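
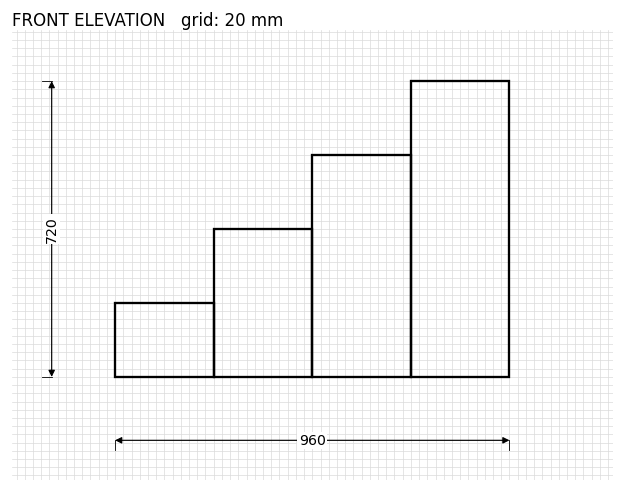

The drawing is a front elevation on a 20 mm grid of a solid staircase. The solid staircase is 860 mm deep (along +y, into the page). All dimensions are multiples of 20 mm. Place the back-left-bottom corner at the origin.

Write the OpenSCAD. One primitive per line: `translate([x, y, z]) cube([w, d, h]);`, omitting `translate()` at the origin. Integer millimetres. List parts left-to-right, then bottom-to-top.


cube([240, 860, 180]);
translate([240, 0, 0]) cube([240, 860, 360]);
translate([480, 0, 0]) cube([240, 860, 540]);
translate([720, 0, 0]) cube([240, 860, 720]);


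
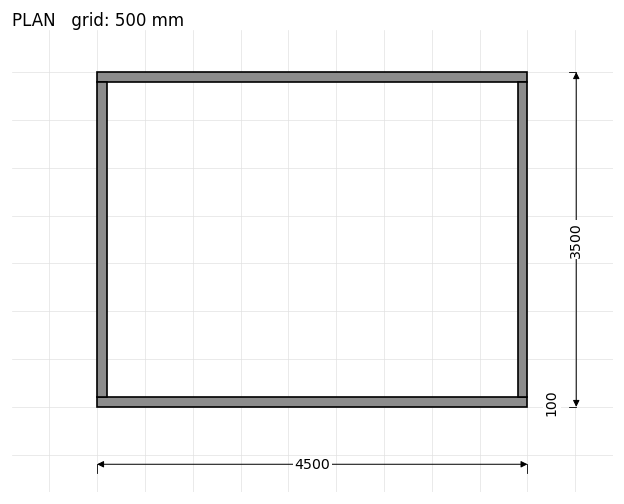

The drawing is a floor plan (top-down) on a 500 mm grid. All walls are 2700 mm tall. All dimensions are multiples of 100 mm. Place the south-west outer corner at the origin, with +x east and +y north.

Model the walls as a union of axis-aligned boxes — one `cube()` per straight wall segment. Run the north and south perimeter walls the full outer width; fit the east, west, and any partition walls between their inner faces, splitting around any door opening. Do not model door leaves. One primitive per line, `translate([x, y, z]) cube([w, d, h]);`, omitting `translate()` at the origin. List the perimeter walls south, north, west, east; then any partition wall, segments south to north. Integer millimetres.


cube([4500, 100, 2700]);
translate([0, 3400, 0]) cube([4500, 100, 2700]);
translate([0, 100, 0]) cube([100, 3300, 2700]);
translate([4400, 100, 0]) cube([100, 3300, 2700]);


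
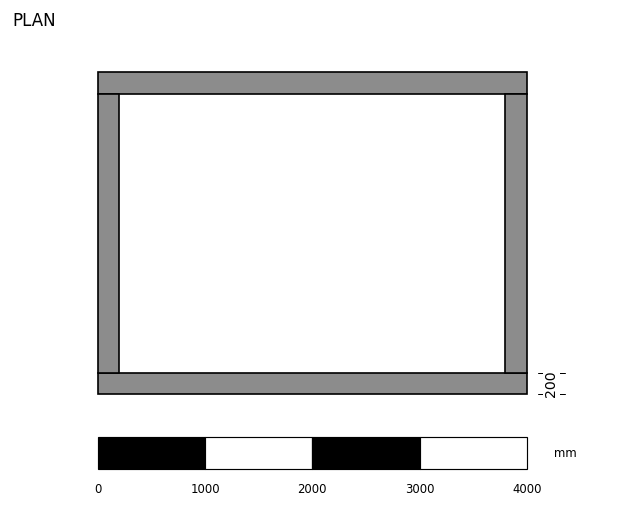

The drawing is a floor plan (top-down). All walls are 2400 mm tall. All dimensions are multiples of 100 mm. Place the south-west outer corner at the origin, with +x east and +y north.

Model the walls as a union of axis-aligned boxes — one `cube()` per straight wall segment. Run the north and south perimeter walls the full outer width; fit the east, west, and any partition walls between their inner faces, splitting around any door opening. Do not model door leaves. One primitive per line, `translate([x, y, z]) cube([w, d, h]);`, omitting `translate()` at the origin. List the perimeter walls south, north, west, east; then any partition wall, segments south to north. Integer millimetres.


cube([4000, 200, 2400]);
translate([0, 2800, 0]) cube([4000, 200, 2400]);
translate([0, 200, 0]) cube([200, 2600, 2400]);
translate([3800, 200, 0]) cube([200, 2600, 2400]);


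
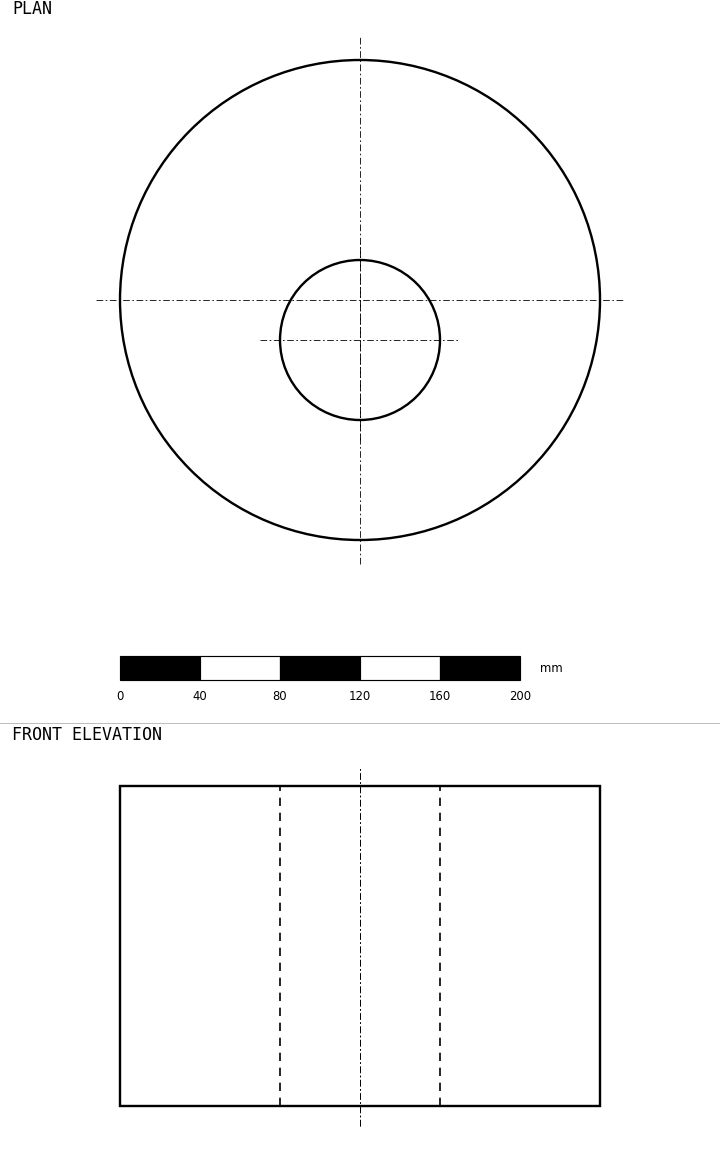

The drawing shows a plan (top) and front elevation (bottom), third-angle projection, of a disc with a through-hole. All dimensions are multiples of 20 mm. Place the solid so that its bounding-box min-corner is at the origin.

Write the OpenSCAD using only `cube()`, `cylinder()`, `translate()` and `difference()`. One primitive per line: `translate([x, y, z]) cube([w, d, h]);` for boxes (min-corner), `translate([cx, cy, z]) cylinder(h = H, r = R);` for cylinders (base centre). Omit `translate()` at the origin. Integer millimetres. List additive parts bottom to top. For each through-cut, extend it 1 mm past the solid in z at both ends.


difference() {
  translate([120, 120, 0]) cylinder(h = 160, r = 120);
  translate([120, 100, -1]) cylinder(h = 162, r = 40);
}


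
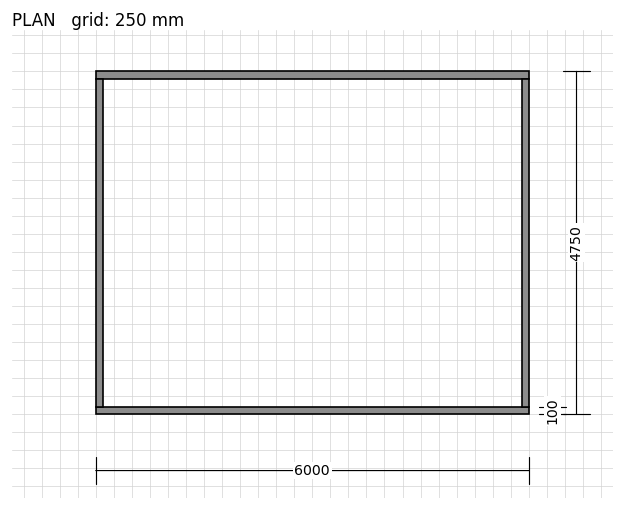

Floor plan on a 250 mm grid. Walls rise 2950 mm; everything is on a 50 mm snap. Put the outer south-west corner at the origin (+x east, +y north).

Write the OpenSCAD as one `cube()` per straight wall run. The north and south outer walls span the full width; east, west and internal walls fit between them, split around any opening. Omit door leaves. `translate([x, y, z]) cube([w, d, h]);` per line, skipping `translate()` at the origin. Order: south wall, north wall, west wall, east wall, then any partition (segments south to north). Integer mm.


cube([6000, 100, 2950]);
translate([0, 4650, 0]) cube([6000, 100, 2950]);
translate([0, 100, 0]) cube([100, 4550, 2950]);
translate([5900, 100, 0]) cube([100, 4550, 2950]);


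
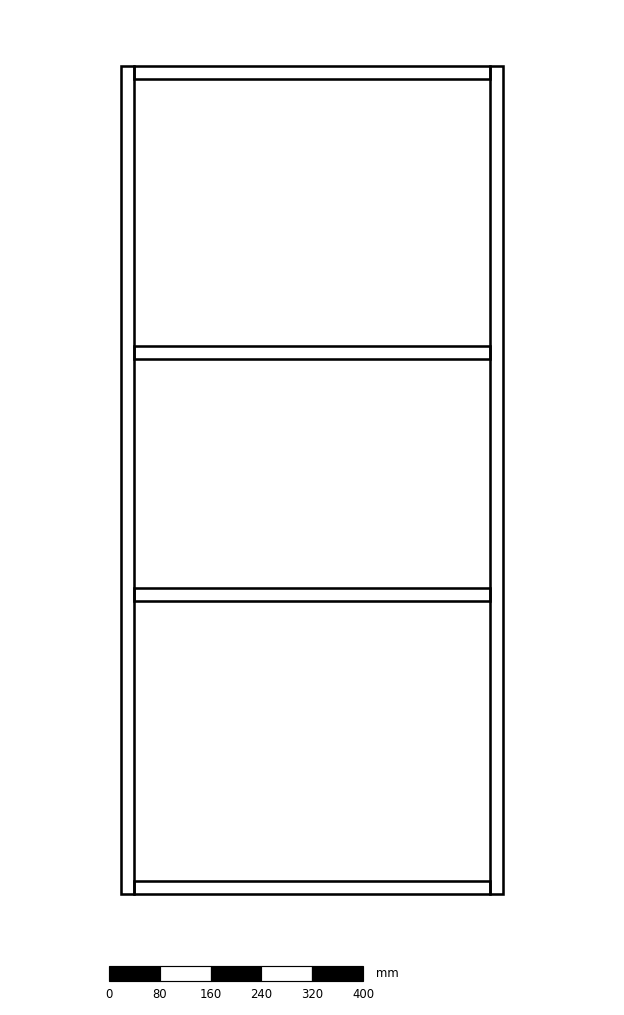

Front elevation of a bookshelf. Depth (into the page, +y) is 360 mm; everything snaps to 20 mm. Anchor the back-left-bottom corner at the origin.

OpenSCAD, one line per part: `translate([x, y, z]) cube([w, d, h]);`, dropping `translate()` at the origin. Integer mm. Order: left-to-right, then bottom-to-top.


cube([20, 360, 1300]);
translate([20, 0, 0]) cube([560, 360, 20]);
translate([20, 0, 460]) cube([560, 360, 20]);
translate([20, 0, 840]) cube([560, 360, 20]);
translate([20, 0, 1280]) cube([560, 360, 20]);
translate([580, 0, 0]) cube([20, 360, 1300]);


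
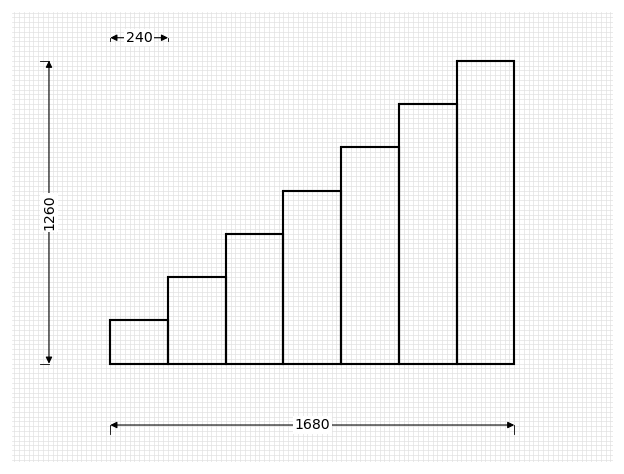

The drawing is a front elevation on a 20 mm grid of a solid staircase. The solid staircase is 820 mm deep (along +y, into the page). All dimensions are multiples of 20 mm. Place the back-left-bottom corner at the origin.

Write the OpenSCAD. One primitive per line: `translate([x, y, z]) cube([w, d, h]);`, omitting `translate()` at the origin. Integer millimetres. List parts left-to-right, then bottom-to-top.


cube([240, 820, 180]);
translate([240, 0, 0]) cube([240, 820, 360]);
translate([480, 0, 0]) cube([240, 820, 540]);
translate([720, 0, 0]) cube([240, 820, 720]);
translate([960, 0, 0]) cube([240, 820, 900]);
translate([1200, 0, 0]) cube([240, 820, 1080]);
translate([1440, 0, 0]) cube([240, 820, 1260]);


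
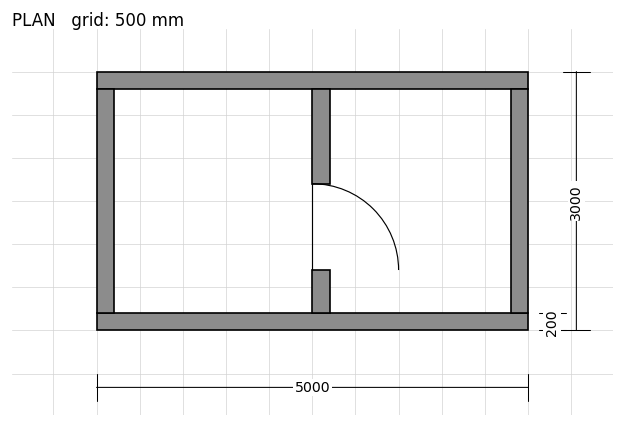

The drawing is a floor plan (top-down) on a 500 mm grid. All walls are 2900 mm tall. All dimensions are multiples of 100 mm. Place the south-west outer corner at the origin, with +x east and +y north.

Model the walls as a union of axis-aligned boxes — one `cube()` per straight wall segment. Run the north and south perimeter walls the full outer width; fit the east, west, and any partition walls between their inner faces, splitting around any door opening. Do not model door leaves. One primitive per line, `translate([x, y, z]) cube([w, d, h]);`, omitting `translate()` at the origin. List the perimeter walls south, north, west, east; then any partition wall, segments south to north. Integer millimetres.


cube([5000, 200, 2900]);
translate([0, 2800, 0]) cube([5000, 200, 2900]);
translate([0, 200, 0]) cube([200, 2600, 2900]);
translate([4800, 200, 0]) cube([200, 2600, 2900]);
translate([2500, 200, 0]) cube([200, 500, 2900]);
translate([2500, 1700, 0]) cube([200, 1100, 2900]);


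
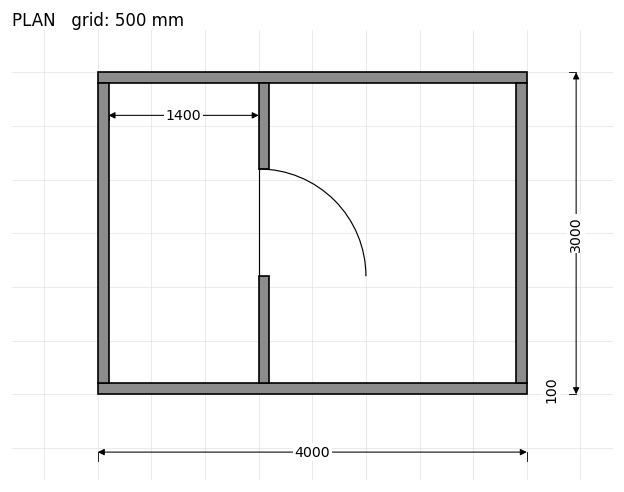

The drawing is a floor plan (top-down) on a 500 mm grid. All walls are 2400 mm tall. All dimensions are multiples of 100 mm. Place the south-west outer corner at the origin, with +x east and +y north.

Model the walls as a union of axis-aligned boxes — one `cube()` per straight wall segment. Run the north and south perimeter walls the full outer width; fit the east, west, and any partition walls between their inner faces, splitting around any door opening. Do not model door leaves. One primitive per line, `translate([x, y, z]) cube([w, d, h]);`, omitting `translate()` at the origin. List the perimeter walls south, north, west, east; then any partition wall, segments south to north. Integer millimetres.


cube([4000, 100, 2400]);
translate([0, 2900, 0]) cube([4000, 100, 2400]);
translate([0, 100, 0]) cube([100, 2800, 2400]);
translate([3900, 100, 0]) cube([100, 2800, 2400]);
translate([1500, 100, 0]) cube([100, 1000, 2400]);
translate([1500, 2100, 0]) cube([100, 800, 2400]);


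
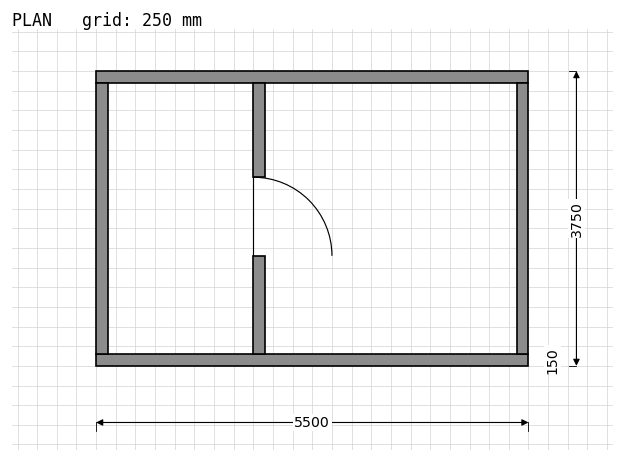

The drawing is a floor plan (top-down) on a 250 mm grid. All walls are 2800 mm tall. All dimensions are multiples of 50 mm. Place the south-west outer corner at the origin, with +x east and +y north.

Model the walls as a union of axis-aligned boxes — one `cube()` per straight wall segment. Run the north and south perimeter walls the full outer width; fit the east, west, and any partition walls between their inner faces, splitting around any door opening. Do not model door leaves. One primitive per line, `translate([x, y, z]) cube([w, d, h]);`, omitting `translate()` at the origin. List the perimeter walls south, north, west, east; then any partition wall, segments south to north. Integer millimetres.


cube([5500, 150, 2800]);
translate([0, 3600, 0]) cube([5500, 150, 2800]);
translate([0, 150, 0]) cube([150, 3450, 2800]);
translate([5350, 150, 0]) cube([150, 3450, 2800]);
translate([2000, 150, 0]) cube([150, 1250, 2800]);
translate([2000, 2400, 0]) cube([150, 1200, 2800]);


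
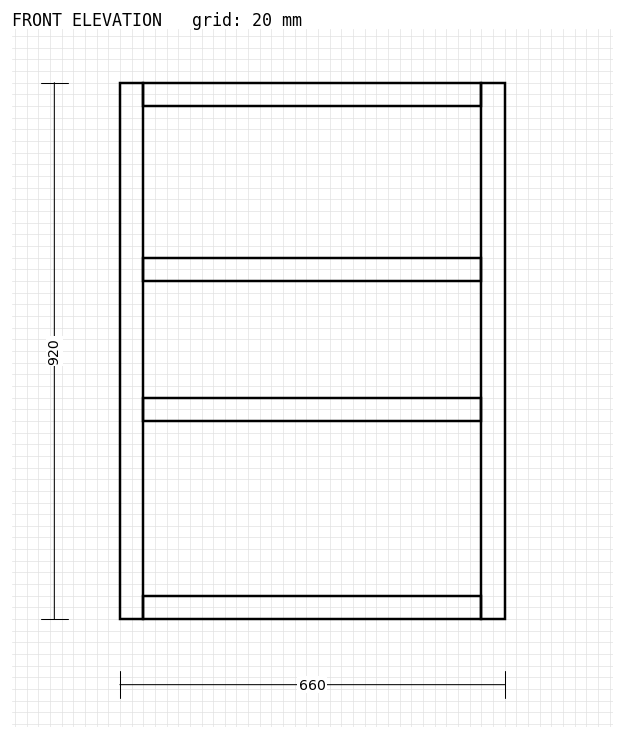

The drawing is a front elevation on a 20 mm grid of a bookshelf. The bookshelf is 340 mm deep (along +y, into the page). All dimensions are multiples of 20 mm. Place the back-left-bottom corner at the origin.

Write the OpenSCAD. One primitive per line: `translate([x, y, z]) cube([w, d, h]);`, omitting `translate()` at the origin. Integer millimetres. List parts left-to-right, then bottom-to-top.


cube([40, 340, 920]);
translate([40, 0, 0]) cube([580, 340, 40]);
translate([40, 0, 340]) cube([580, 340, 40]);
translate([40, 0, 580]) cube([580, 340, 40]);
translate([40, 0, 880]) cube([580, 340, 40]);
translate([620, 0, 0]) cube([40, 340, 920]);


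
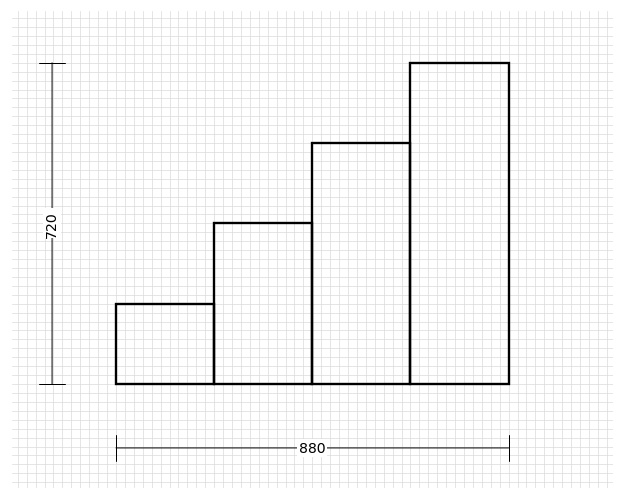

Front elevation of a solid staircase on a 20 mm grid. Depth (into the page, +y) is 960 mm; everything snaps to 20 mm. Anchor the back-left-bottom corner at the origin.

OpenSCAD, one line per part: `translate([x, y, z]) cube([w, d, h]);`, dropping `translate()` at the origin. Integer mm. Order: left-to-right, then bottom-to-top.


cube([220, 960, 180]);
translate([220, 0, 0]) cube([220, 960, 360]);
translate([440, 0, 0]) cube([220, 960, 540]);
translate([660, 0, 0]) cube([220, 960, 720]);


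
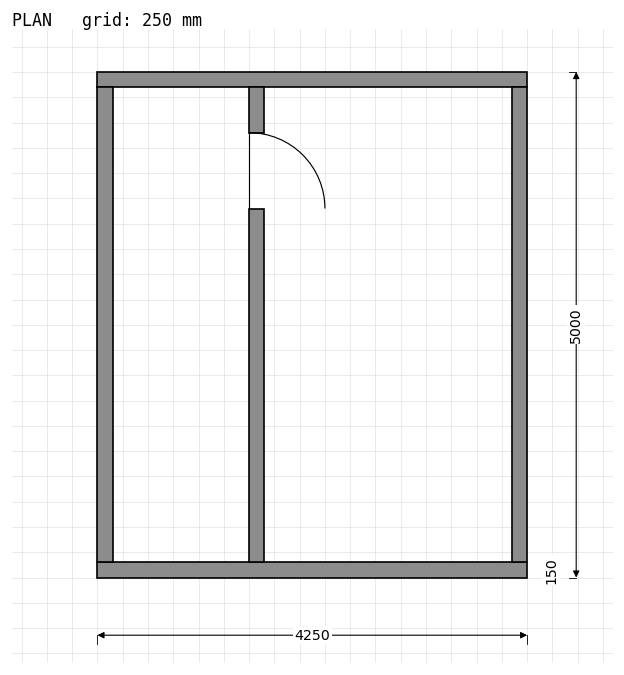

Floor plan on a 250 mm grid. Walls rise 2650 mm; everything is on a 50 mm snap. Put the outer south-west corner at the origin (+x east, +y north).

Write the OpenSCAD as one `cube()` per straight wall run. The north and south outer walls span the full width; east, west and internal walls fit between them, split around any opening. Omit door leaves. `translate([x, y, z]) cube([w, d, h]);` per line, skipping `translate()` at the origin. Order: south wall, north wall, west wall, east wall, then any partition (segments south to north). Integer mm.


cube([4250, 150, 2650]);
translate([0, 4850, 0]) cube([4250, 150, 2650]);
translate([0, 150, 0]) cube([150, 4700, 2650]);
translate([4100, 150, 0]) cube([150, 4700, 2650]);
translate([1500, 150, 0]) cube([150, 3500, 2650]);
translate([1500, 4400, 0]) cube([150, 450, 2650]);


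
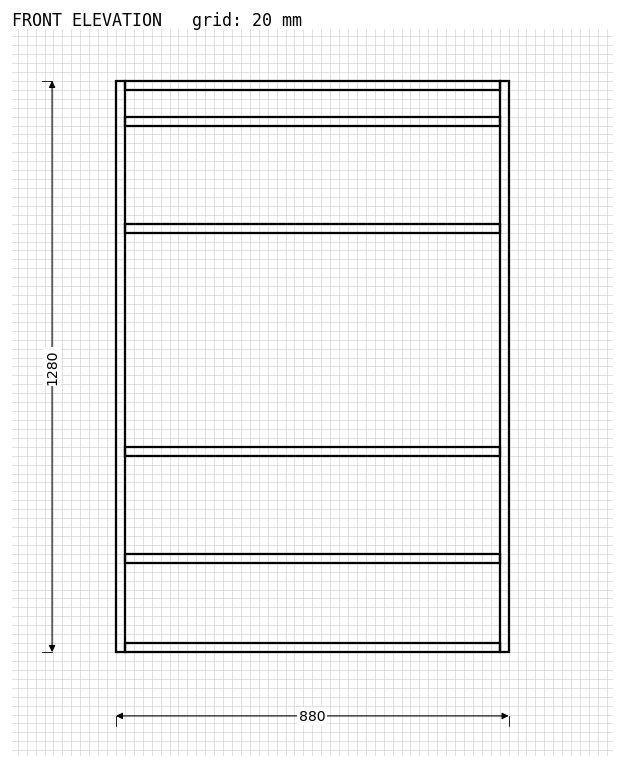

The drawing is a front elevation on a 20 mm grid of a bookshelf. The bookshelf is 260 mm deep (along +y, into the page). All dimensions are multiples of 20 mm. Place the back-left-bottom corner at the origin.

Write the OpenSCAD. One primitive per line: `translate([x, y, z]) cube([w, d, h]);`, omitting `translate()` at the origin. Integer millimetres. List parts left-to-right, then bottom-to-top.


cube([20, 260, 1280]);
translate([20, 0, 0]) cube([840, 260, 20]);
translate([20, 0, 200]) cube([840, 260, 20]);
translate([20, 0, 440]) cube([840, 260, 20]);
translate([20, 0, 940]) cube([840, 260, 20]);
translate([20, 0, 1180]) cube([840, 260, 20]);
translate([20, 0, 1260]) cube([840, 260, 20]);
translate([860, 0, 0]) cube([20, 260, 1280]);


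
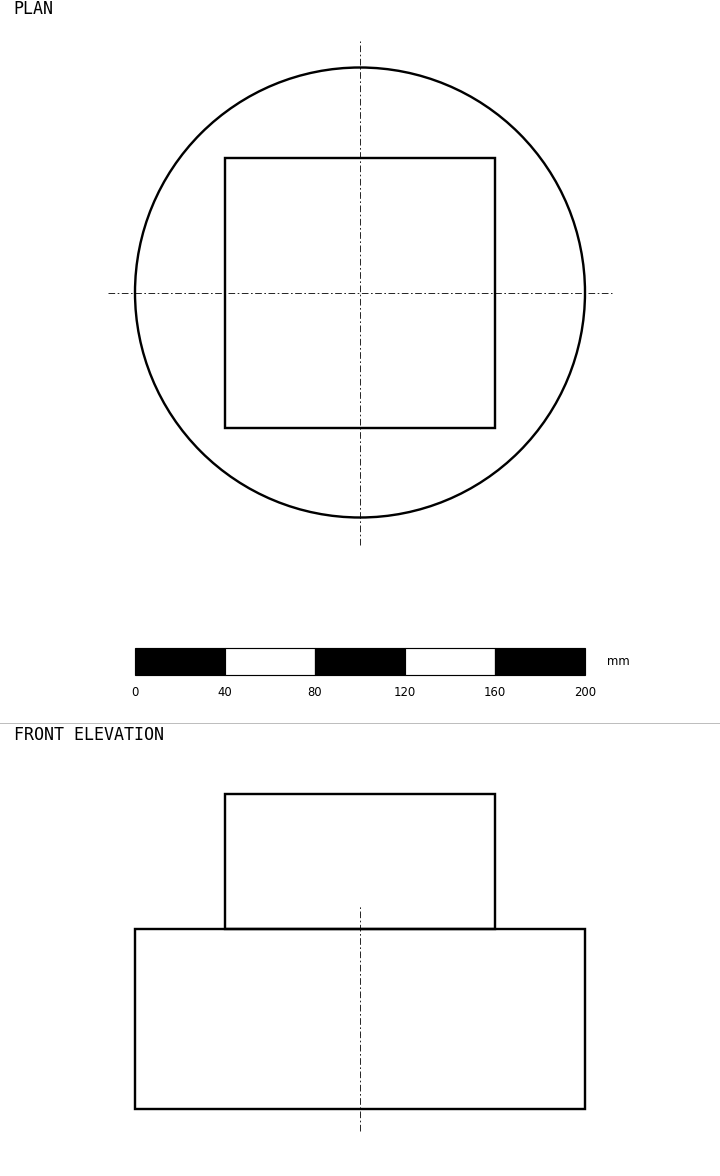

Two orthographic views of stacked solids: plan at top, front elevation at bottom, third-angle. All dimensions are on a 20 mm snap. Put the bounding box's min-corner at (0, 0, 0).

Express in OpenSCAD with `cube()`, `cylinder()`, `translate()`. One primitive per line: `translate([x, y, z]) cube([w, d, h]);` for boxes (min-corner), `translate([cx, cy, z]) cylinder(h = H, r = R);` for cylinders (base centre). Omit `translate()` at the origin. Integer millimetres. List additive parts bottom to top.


translate([100, 100, 0]) cylinder(h = 80, r = 100);
translate([40, 40, 80]) cube([120, 120, 60]);


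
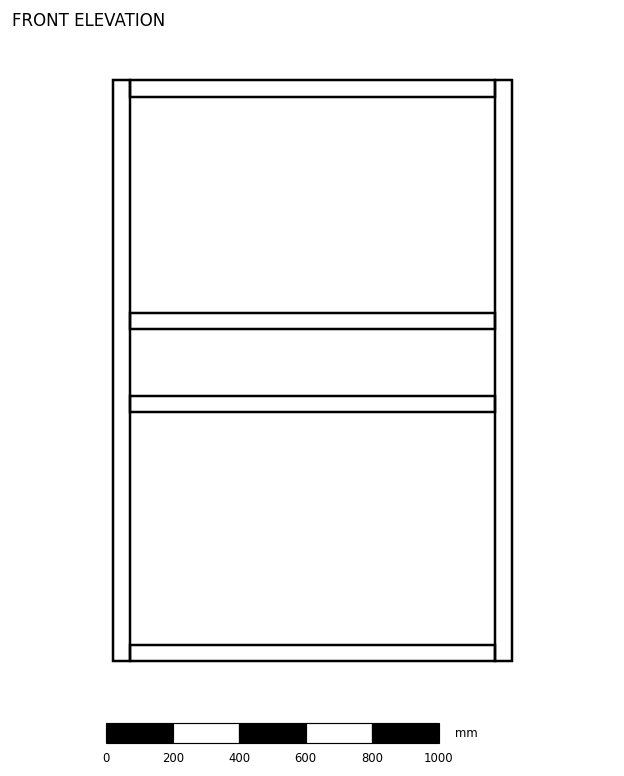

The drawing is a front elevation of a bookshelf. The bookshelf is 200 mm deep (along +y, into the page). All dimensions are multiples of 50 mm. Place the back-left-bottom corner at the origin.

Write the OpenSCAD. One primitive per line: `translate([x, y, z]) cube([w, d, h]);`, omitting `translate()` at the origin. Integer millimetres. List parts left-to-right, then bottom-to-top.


cube([50, 200, 1750]);
translate([50, 0, 0]) cube([1100, 200, 50]);
translate([50, 0, 750]) cube([1100, 200, 50]);
translate([50, 0, 1000]) cube([1100, 200, 50]);
translate([50, 0, 1700]) cube([1100, 200, 50]);
translate([1150, 0, 0]) cube([50, 200, 1750]);


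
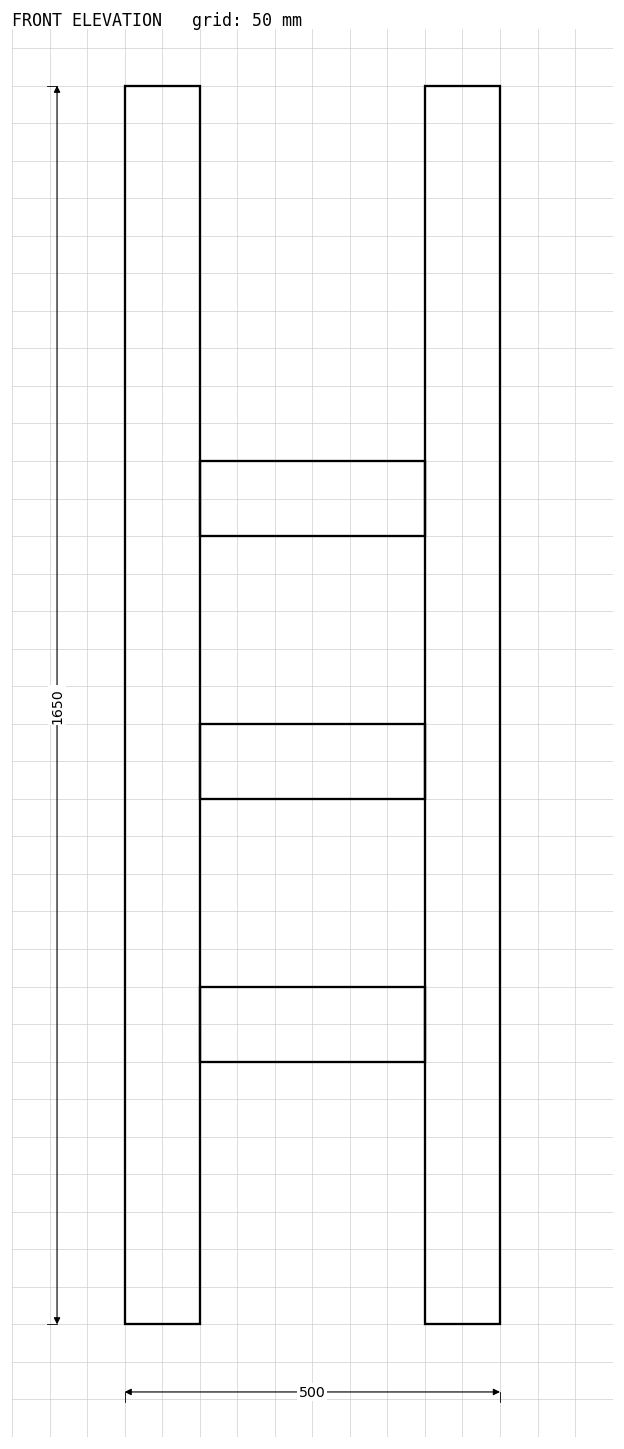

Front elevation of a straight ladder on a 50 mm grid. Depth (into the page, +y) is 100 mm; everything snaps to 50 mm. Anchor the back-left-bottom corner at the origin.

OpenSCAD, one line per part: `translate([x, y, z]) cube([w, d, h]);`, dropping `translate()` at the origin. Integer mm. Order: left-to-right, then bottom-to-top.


cube([100, 100, 1650]);
translate([100, 0, 350]) cube([300, 100, 100]);
translate([100, 0, 700]) cube([300, 100, 100]);
translate([100, 0, 1050]) cube([300, 100, 100]);
translate([400, 0, 0]) cube([100, 100, 1650]);


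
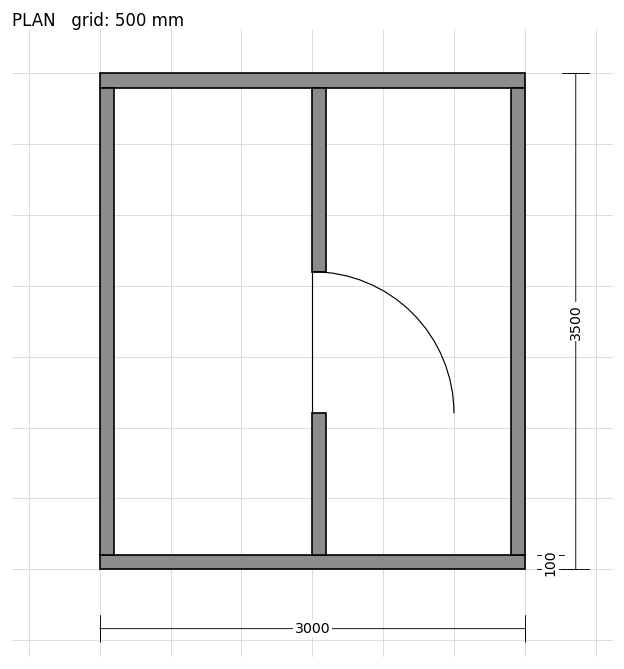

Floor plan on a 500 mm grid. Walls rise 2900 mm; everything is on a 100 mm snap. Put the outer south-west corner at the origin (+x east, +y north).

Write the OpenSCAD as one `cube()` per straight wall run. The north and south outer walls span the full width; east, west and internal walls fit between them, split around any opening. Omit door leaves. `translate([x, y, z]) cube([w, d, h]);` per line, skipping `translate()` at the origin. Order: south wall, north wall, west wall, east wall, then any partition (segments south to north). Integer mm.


cube([3000, 100, 2900]);
translate([0, 3400, 0]) cube([3000, 100, 2900]);
translate([0, 100, 0]) cube([100, 3300, 2900]);
translate([2900, 100, 0]) cube([100, 3300, 2900]);
translate([1500, 100, 0]) cube([100, 1000, 2900]);
translate([1500, 2100, 0]) cube([100, 1300, 2900]);


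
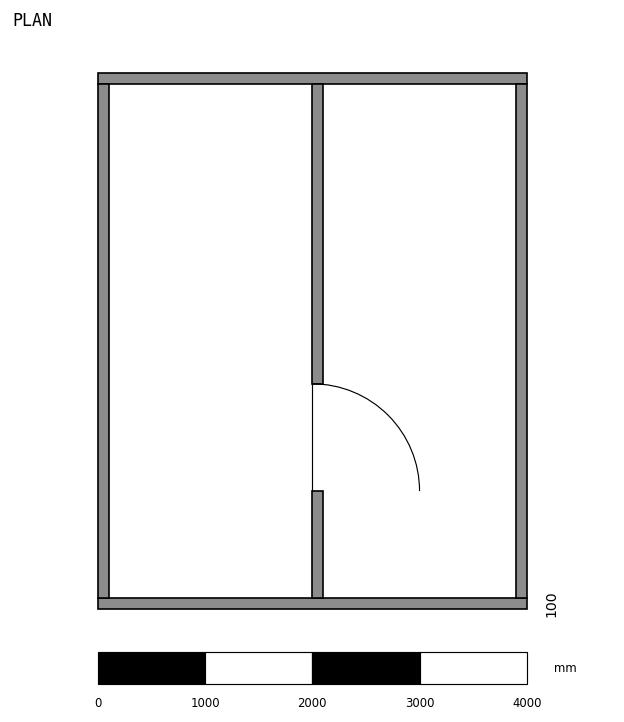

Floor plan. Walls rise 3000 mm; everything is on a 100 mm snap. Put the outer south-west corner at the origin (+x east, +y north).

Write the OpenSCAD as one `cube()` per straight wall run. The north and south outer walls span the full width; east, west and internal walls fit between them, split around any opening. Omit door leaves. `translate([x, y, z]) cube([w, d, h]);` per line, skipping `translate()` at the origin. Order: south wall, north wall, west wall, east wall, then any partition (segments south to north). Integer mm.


cube([4000, 100, 3000]);
translate([0, 4900, 0]) cube([4000, 100, 3000]);
translate([0, 100, 0]) cube([100, 4800, 3000]);
translate([3900, 100, 0]) cube([100, 4800, 3000]);
translate([2000, 100, 0]) cube([100, 1000, 3000]);
translate([2000, 2100, 0]) cube([100, 2800, 3000]);


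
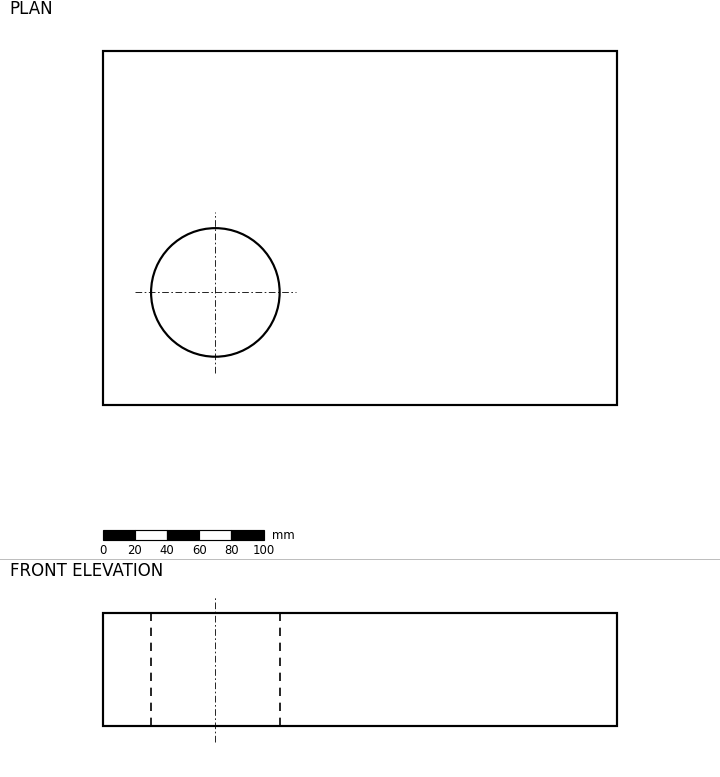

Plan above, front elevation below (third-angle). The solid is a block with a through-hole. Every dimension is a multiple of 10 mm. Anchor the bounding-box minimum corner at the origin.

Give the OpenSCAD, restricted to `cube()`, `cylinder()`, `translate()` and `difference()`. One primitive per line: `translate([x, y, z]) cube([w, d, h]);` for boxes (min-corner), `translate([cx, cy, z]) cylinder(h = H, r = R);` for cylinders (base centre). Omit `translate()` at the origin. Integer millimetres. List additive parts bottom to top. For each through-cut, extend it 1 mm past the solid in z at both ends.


difference() {
  cube([320, 220, 70]);
  translate([70, 70, -1]) cylinder(h = 72, r = 40);
}


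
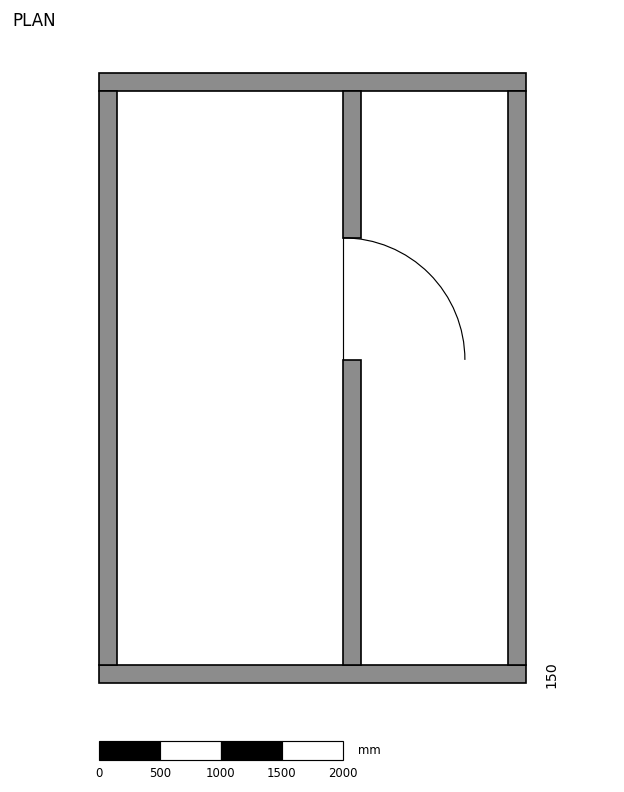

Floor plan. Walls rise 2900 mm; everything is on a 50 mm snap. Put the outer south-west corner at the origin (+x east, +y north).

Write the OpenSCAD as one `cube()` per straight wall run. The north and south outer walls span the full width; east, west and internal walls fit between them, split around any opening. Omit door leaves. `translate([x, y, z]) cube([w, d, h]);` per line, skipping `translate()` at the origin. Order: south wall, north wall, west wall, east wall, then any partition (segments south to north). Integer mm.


cube([3500, 150, 2900]);
translate([0, 4850, 0]) cube([3500, 150, 2900]);
translate([0, 150, 0]) cube([150, 4700, 2900]);
translate([3350, 150, 0]) cube([150, 4700, 2900]);
translate([2000, 150, 0]) cube([150, 2500, 2900]);
translate([2000, 3650, 0]) cube([150, 1200, 2900]);


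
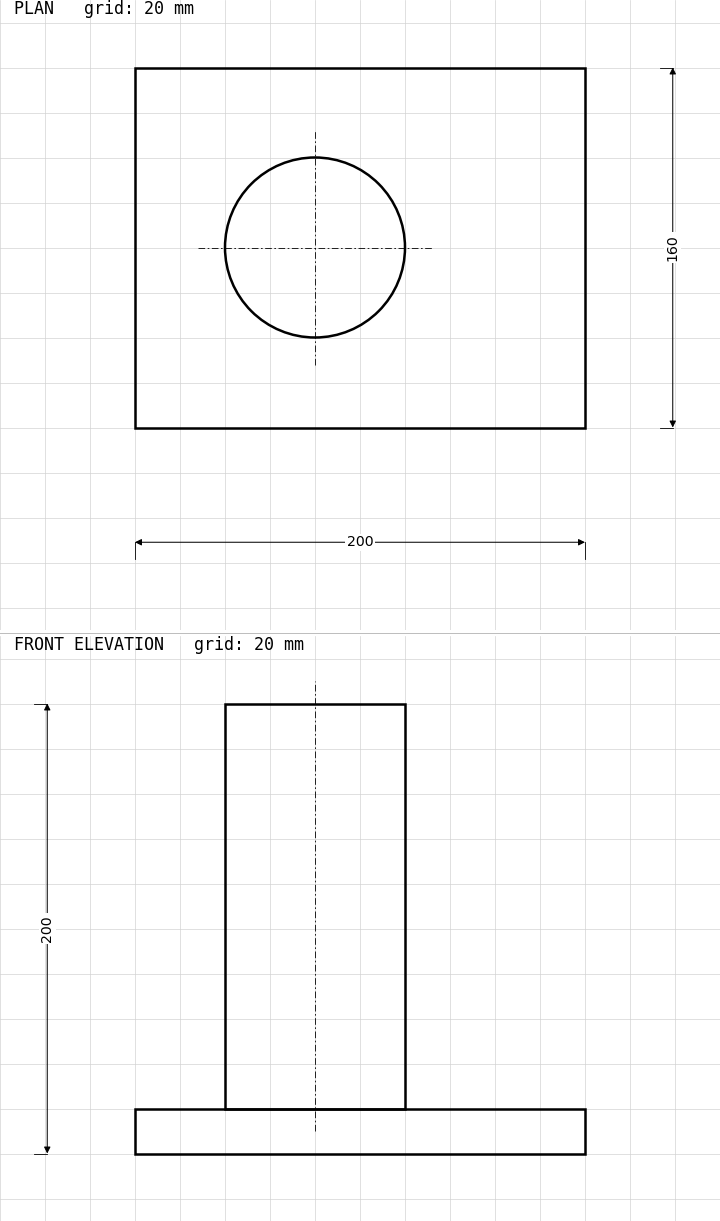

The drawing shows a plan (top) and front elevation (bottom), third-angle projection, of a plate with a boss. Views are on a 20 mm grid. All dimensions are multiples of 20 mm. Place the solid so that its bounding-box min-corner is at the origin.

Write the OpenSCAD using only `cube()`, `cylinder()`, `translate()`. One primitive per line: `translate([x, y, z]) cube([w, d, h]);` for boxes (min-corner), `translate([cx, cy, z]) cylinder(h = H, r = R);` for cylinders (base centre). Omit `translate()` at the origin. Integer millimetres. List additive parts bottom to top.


cube([200, 160, 20]);
translate([80, 80, 20]) cylinder(h = 180, r = 40);


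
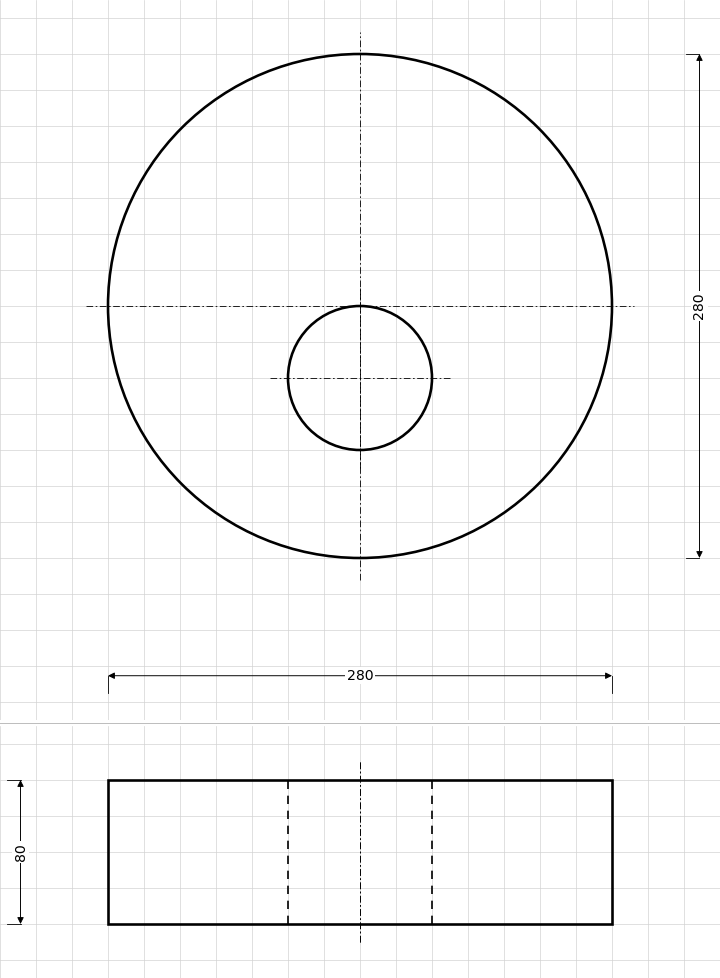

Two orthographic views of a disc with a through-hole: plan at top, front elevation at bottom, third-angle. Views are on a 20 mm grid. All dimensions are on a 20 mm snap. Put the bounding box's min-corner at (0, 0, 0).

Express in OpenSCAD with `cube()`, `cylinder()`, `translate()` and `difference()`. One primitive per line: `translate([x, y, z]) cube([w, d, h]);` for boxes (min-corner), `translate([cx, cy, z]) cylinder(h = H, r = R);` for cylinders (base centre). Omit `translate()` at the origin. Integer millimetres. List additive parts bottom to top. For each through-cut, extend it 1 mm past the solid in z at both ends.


difference() {
  translate([140, 140, 0]) cylinder(h = 80, r = 140);
  translate([140, 100, -1]) cylinder(h = 82, r = 40);
}


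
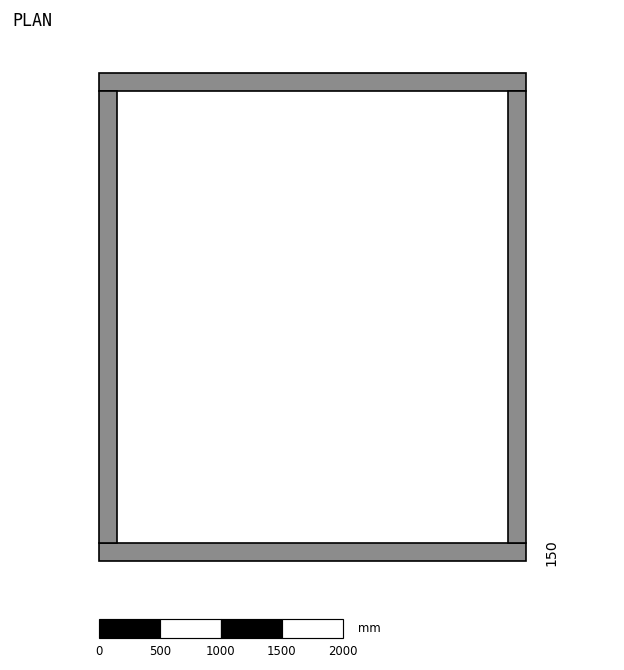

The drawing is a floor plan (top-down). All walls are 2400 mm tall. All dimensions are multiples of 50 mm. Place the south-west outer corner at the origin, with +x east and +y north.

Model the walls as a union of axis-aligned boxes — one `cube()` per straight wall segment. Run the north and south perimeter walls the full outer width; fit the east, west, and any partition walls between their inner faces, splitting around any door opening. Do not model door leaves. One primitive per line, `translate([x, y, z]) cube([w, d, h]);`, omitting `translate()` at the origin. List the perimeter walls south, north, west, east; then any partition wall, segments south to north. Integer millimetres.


cube([3500, 150, 2400]);
translate([0, 3850, 0]) cube([3500, 150, 2400]);
translate([0, 150, 0]) cube([150, 3700, 2400]);
translate([3350, 150, 0]) cube([150, 3700, 2400]);


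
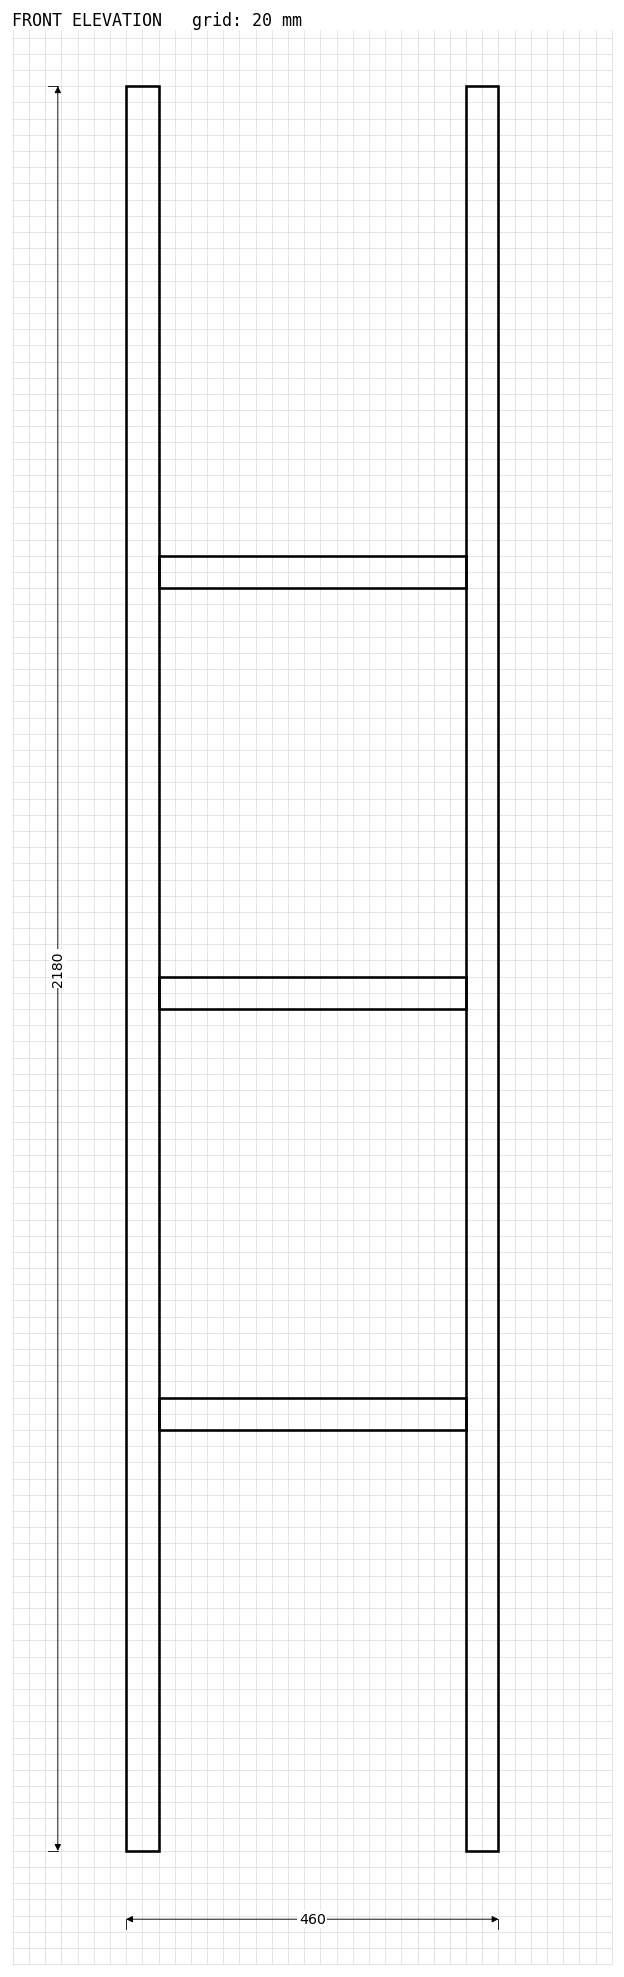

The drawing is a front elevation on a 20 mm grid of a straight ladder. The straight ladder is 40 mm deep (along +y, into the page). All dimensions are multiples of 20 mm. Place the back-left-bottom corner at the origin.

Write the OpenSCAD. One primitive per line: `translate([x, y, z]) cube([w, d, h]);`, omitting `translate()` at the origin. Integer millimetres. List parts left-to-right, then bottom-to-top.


cube([40, 40, 2180]);
translate([40, 0, 520]) cube([380, 40, 40]);
translate([40, 0, 1040]) cube([380, 40, 40]);
translate([40, 0, 1560]) cube([380, 40, 40]);
translate([420, 0, 0]) cube([40, 40, 2180]);


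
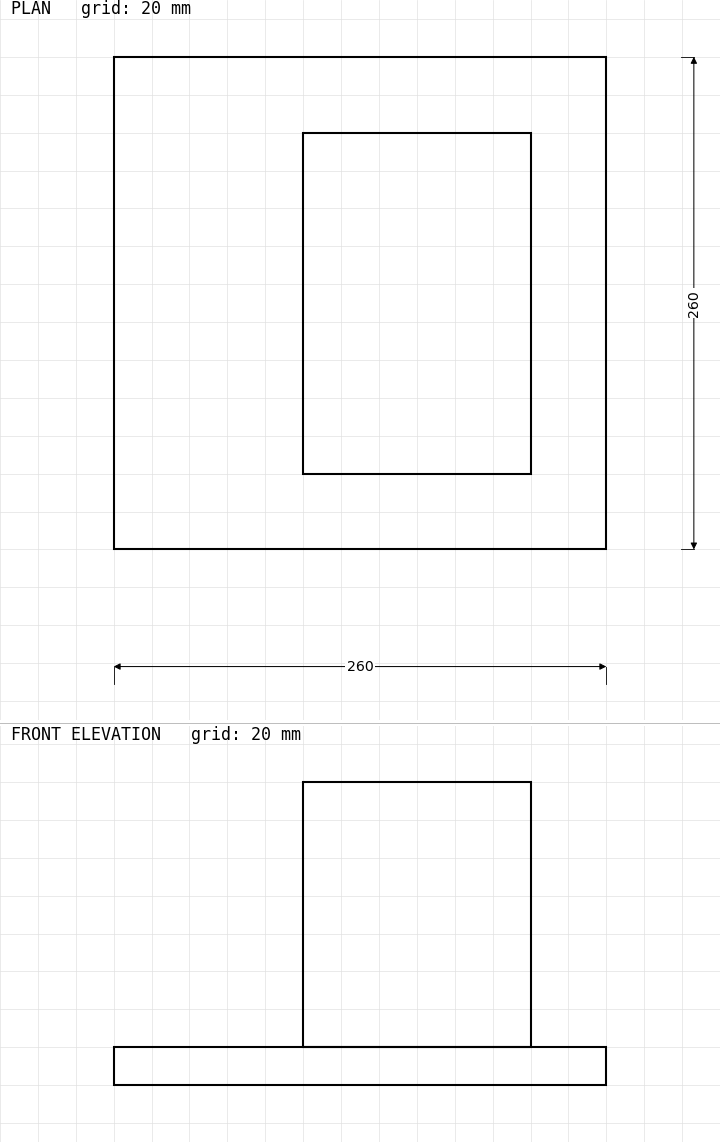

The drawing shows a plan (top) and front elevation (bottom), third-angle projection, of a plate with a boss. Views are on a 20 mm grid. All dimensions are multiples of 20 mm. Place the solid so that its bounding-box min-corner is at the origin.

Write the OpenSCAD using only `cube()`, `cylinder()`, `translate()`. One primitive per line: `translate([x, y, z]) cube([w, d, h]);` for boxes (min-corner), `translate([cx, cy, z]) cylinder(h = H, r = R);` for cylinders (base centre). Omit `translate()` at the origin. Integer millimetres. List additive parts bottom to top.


cube([260, 260, 20]);
translate([100, 40, 20]) cube([120, 180, 140]);


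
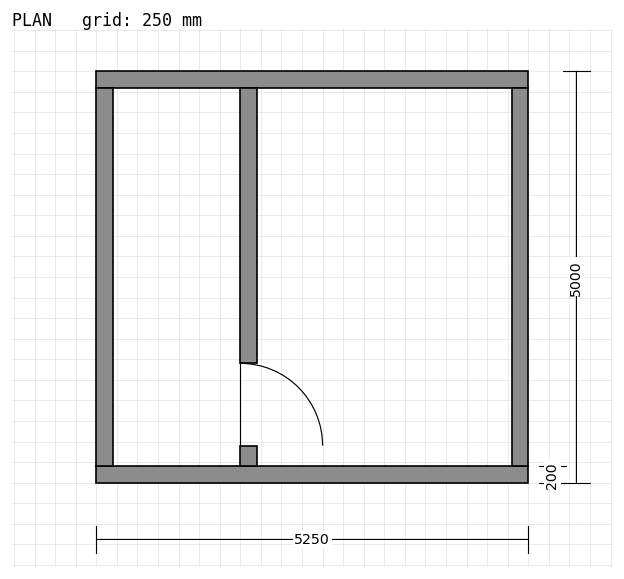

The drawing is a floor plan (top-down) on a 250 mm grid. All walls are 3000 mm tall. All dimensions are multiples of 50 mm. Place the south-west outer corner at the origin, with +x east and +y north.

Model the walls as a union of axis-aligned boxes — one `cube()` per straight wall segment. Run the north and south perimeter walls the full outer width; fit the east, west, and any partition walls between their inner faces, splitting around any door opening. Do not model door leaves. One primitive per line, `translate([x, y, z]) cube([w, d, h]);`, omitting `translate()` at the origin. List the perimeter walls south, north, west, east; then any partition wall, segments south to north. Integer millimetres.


cube([5250, 200, 3000]);
translate([0, 4800, 0]) cube([5250, 200, 3000]);
translate([0, 200, 0]) cube([200, 4600, 3000]);
translate([5050, 200, 0]) cube([200, 4600, 3000]);
translate([1750, 200, 0]) cube([200, 250, 3000]);
translate([1750, 1450, 0]) cube([200, 3350, 3000]);


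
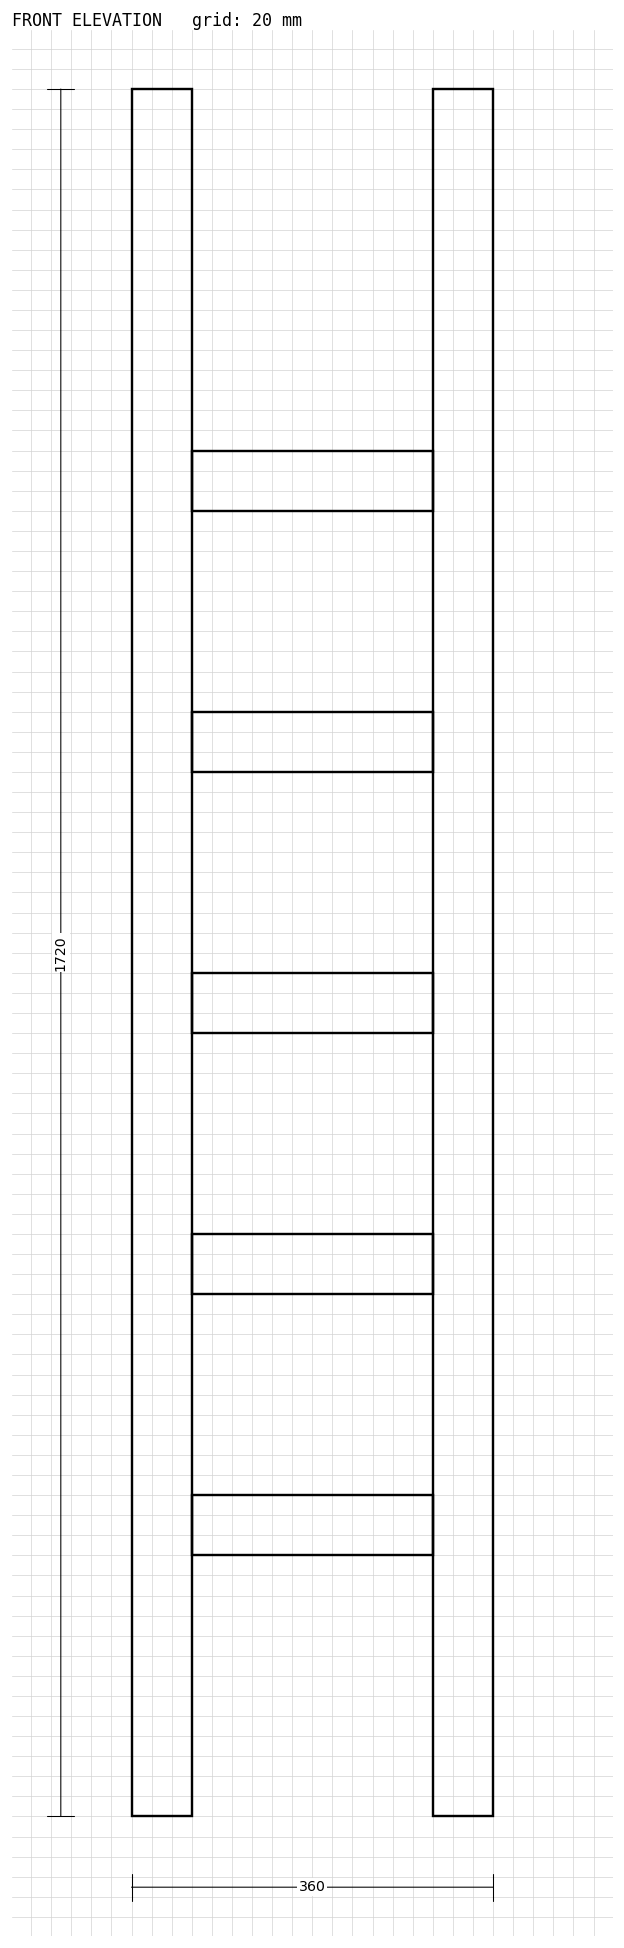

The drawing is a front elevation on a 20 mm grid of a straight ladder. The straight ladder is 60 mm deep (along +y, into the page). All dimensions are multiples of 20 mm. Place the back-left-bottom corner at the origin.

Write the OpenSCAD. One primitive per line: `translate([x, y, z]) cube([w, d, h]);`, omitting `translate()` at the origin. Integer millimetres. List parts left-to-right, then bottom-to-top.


cube([60, 60, 1720]);
translate([60, 0, 260]) cube([240, 60, 60]);
translate([60, 0, 520]) cube([240, 60, 60]);
translate([60, 0, 780]) cube([240, 60, 60]);
translate([60, 0, 1040]) cube([240, 60, 60]);
translate([60, 0, 1300]) cube([240, 60, 60]);
translate([300, 0, 0]) cube([60, 60, 1720]);


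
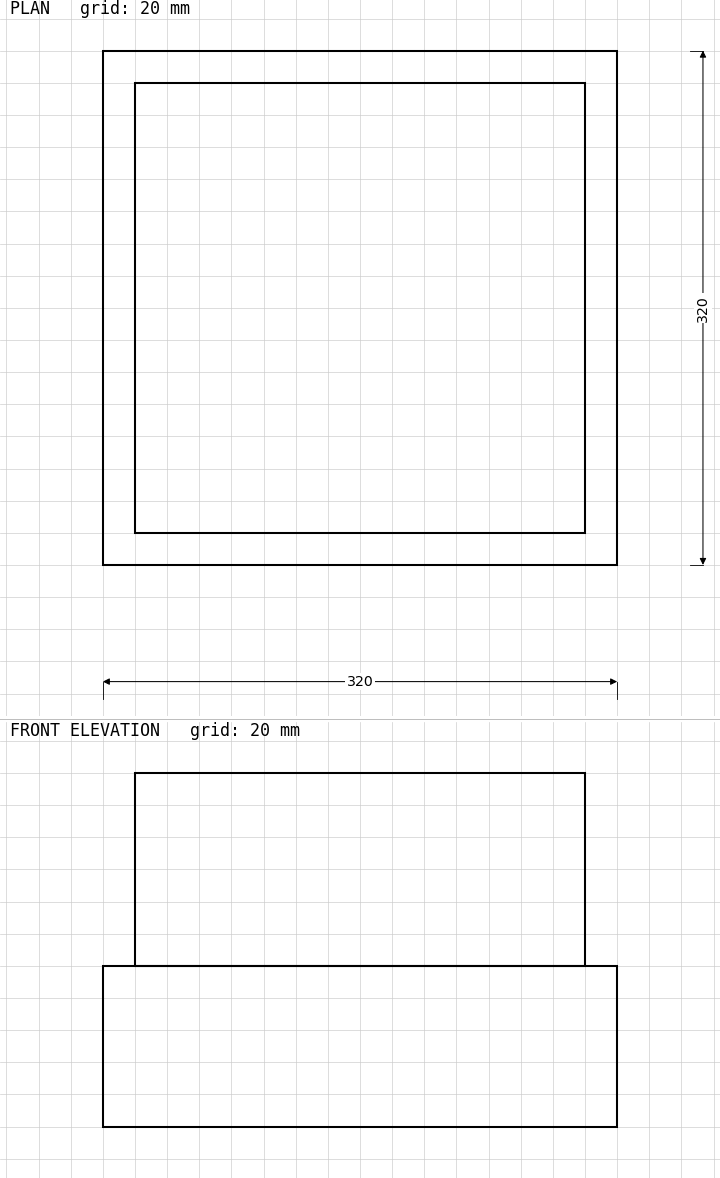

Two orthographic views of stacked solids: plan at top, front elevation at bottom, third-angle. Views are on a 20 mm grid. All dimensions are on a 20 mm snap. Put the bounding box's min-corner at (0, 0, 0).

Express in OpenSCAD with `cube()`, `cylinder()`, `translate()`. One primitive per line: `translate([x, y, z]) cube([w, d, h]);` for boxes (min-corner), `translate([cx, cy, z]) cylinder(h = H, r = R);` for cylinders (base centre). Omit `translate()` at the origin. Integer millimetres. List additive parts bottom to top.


cube([320, 320, 100]);
translate([20, 20, 100]) cube([280, 280, 120]);


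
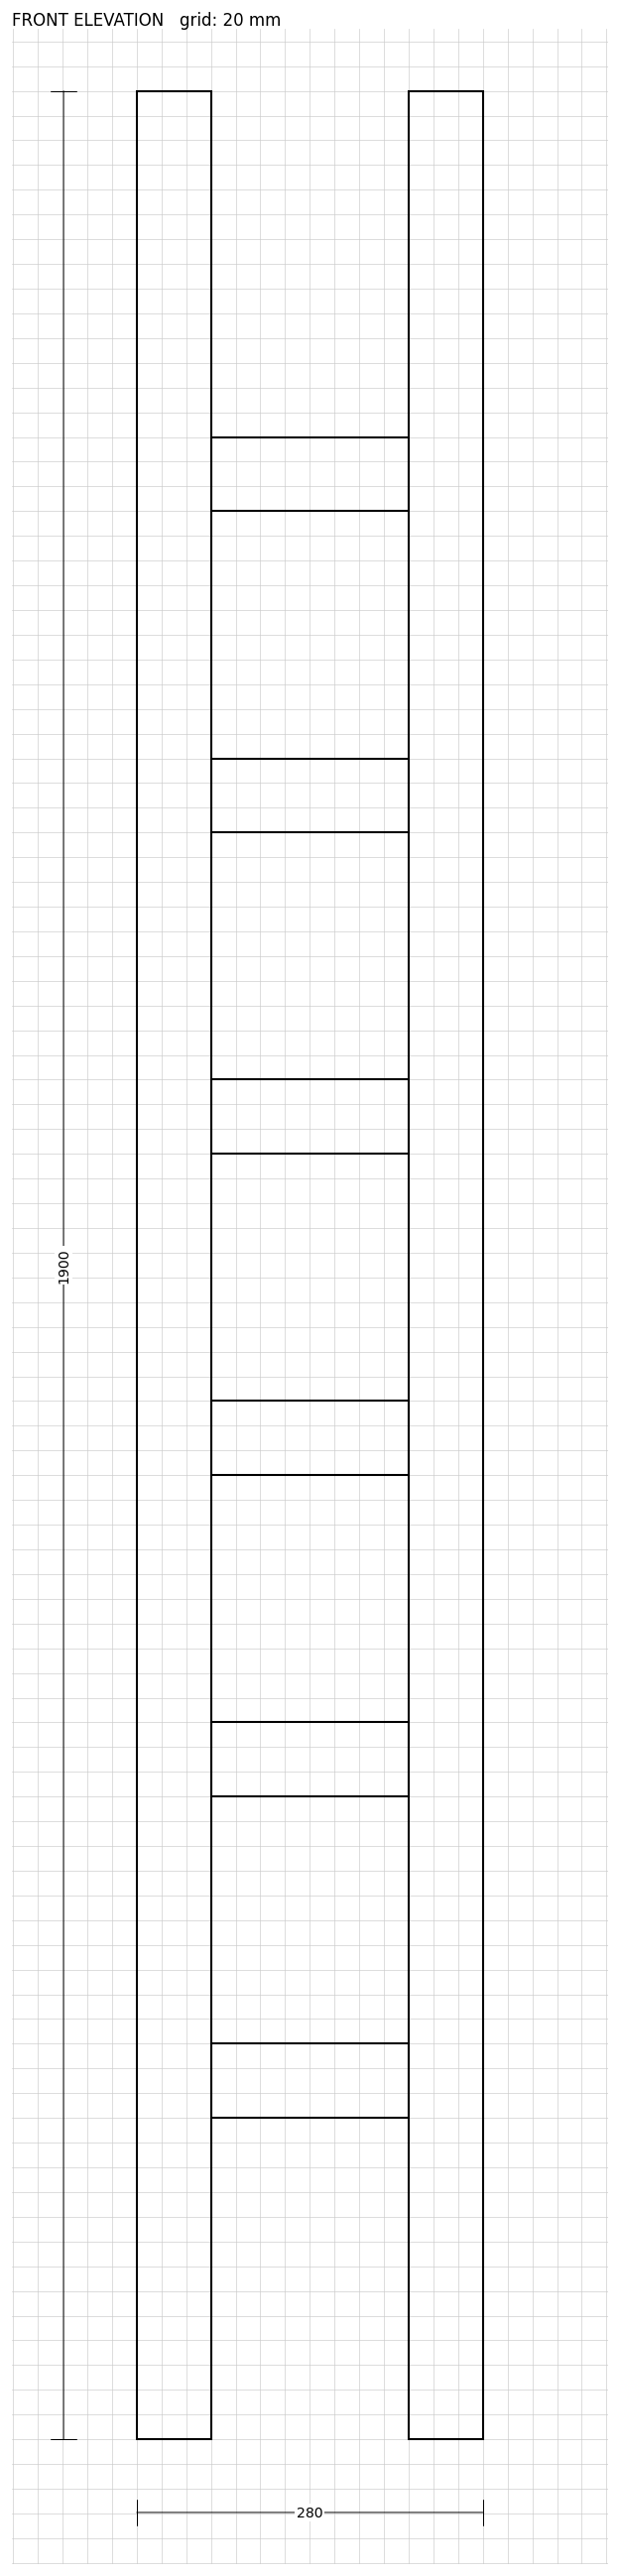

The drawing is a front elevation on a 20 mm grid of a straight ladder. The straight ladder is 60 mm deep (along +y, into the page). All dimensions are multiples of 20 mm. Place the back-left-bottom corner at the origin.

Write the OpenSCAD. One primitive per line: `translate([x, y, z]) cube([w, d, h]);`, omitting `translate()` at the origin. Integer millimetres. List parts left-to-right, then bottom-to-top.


cube([60, 60, 1900]);
translate([60, 0, 260]) cube([160, 60, 60]);
translate([60, 0, 520]) cube([160, 60, 60]);
translate([60, 0, 780]) cube([160, 60, 60]);
translate([60, 0, 1040]) cube([160, 60, 60]);
translate([60, 0, 1300]) cube([160, 60, 60]);
translate([60, 0, 1560]) cube([160, 60, 60]);
translate([220, 0, 0]) cube([60, 60, 1900]);


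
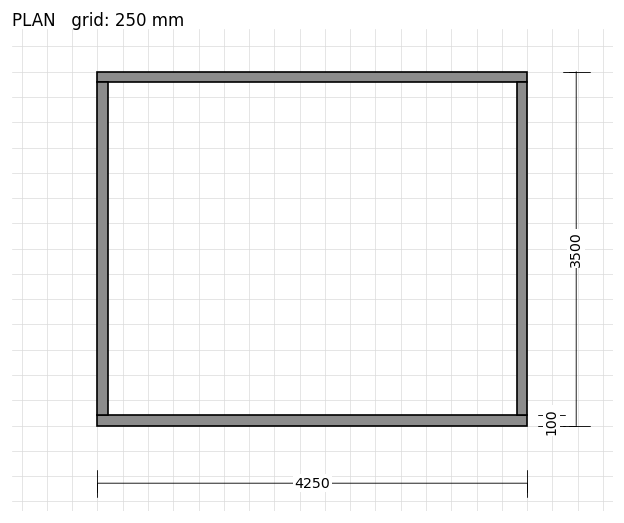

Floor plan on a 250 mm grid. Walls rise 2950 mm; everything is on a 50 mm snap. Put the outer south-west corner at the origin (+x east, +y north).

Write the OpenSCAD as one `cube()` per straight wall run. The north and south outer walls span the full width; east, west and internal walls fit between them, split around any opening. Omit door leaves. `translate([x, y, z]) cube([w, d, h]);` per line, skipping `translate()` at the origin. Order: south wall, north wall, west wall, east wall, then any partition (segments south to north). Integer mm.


cube([4250, 100, 2950]);
translate([0, 3400, 0]) cube([4250, 100, 2950]);
translate([0, 100, 0]) cube([100, 3300, 2950]);
translate([4150, 100, 0]) cube([100, 3300, 2950]);


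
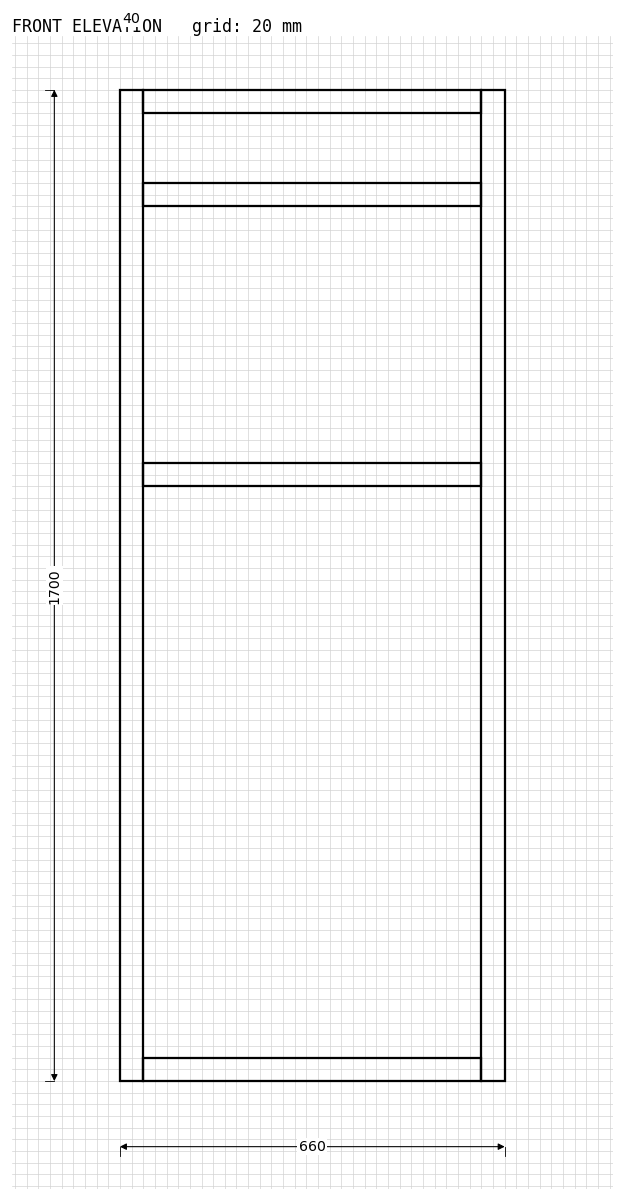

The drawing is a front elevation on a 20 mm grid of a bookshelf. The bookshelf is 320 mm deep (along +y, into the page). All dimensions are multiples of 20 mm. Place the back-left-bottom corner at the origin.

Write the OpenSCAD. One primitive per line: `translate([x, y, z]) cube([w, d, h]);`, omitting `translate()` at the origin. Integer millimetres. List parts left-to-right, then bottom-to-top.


cube([40, 320, 1700]);
translate([40, 0, 0]) cube([580, 320, 40]);
translate([40, 0, 1020]) cube([580, 320, 40]);
translate([40, 0, 1500]) cube([580, 320, 40]);
translate([40, 0, 1660]) cube([580, 320, 40]);
translate([620, 0, 0]) cube([40, 320, 1700]);


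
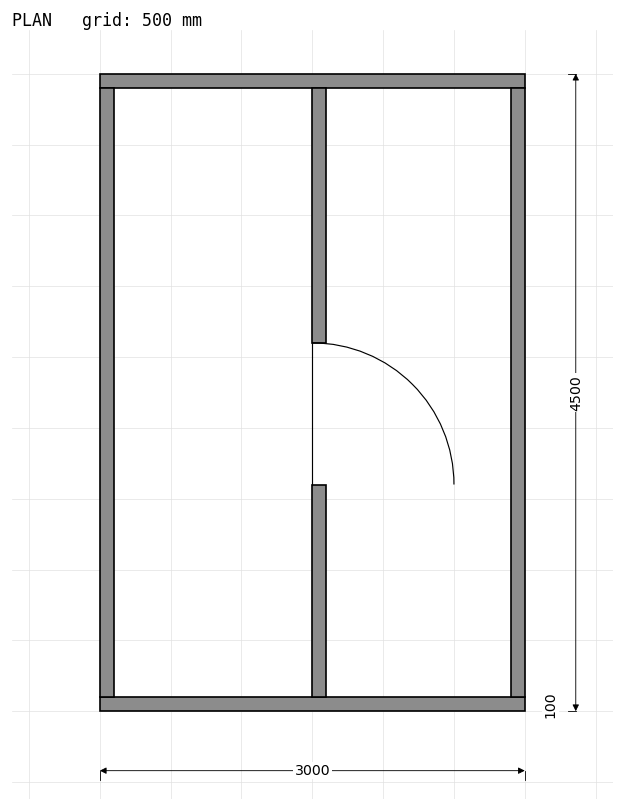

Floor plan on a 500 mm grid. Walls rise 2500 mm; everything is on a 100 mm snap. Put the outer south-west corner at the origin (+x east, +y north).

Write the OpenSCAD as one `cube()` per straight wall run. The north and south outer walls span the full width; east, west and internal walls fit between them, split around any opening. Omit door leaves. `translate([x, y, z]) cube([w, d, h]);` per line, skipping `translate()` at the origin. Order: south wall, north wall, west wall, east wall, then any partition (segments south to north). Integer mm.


cube([3000, 100, 2500]);
translate([0, 4400, 0]) cube([3000, 100, 2500]);
translate([0, 100, 0]) cube([100, 4300, 2500]);
translate([2900, 100, 0]) cube([100, 4300, 2500]);
translate([1500, 100, 0]) cube([100, 1500, 2500]);
translate([1500, 2600, 0]) cube([100, 1800, 2500]);


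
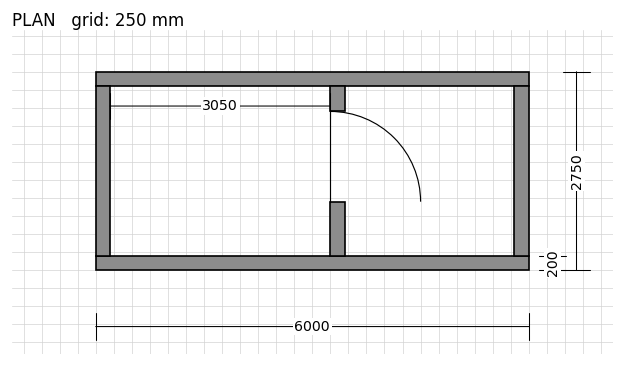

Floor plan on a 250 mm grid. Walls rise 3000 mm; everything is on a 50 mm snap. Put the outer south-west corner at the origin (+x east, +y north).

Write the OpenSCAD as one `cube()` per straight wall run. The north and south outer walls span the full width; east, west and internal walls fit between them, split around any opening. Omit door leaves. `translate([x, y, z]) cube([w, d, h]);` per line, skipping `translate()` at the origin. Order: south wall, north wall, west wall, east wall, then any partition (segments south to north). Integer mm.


cube([6000, 200, 3000]);
translate([0, 2550, 0]) cube([6000, 200, 3000]);
translate([0, 200, 0]) cube([200, 2350, 3000]);
translate([5800, 200, 0]) cube([200, 2350, 3000]);
translate([3250, 200, 0]) cube([200, 750, 3000]);
translate([3250, 2200, 0]) cube([200, 350, 3000]);


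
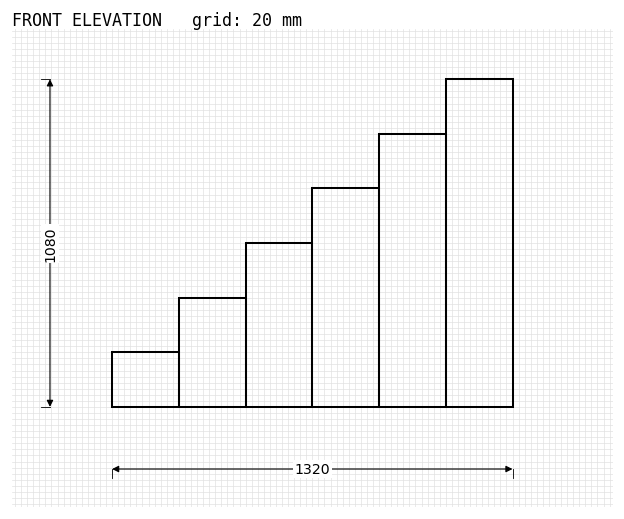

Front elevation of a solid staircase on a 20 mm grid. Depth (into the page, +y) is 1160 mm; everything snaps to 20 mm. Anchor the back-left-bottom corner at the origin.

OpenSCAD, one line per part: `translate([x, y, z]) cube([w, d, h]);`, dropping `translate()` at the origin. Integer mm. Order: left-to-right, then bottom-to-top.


cube([220, 1160, 180]);
translate([220, 0, 0]) cube([220, 1160, 360]);
translate([440, 0, 0]) cube([220, 1160, 540]);
translate([660, 0, 0]) cube([220, 1160, 720]);
translate([880, 0, 0]) cube([220, 1160, 900]);
translate([1100, 0, 0]) cube([220, 1160, 1080]);


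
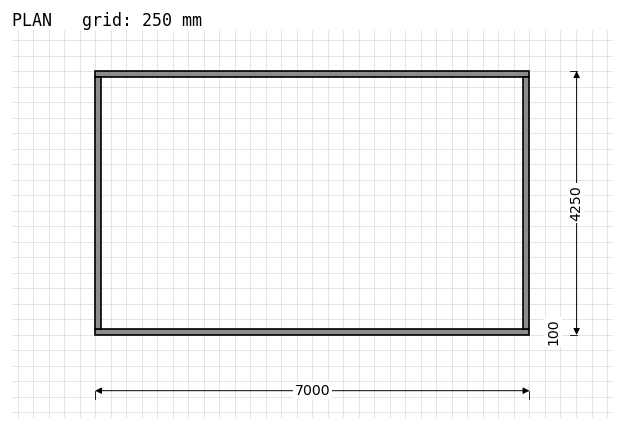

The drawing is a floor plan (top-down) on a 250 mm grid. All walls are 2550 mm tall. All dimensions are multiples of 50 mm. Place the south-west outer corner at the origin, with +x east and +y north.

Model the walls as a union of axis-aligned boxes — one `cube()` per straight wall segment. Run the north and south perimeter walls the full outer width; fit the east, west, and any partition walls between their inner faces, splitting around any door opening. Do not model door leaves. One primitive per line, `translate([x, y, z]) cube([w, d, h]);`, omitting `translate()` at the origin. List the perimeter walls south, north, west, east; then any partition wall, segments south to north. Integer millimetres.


cube([7000, 100, 2550]);
translate([0, 4150, 0]) cube([7000, 100, 2550]);
translate([0, 100, 0]) cube([100, 4050, 2550]);
translate([6900, 100, 0]) cube([100, 4050, 2550]);


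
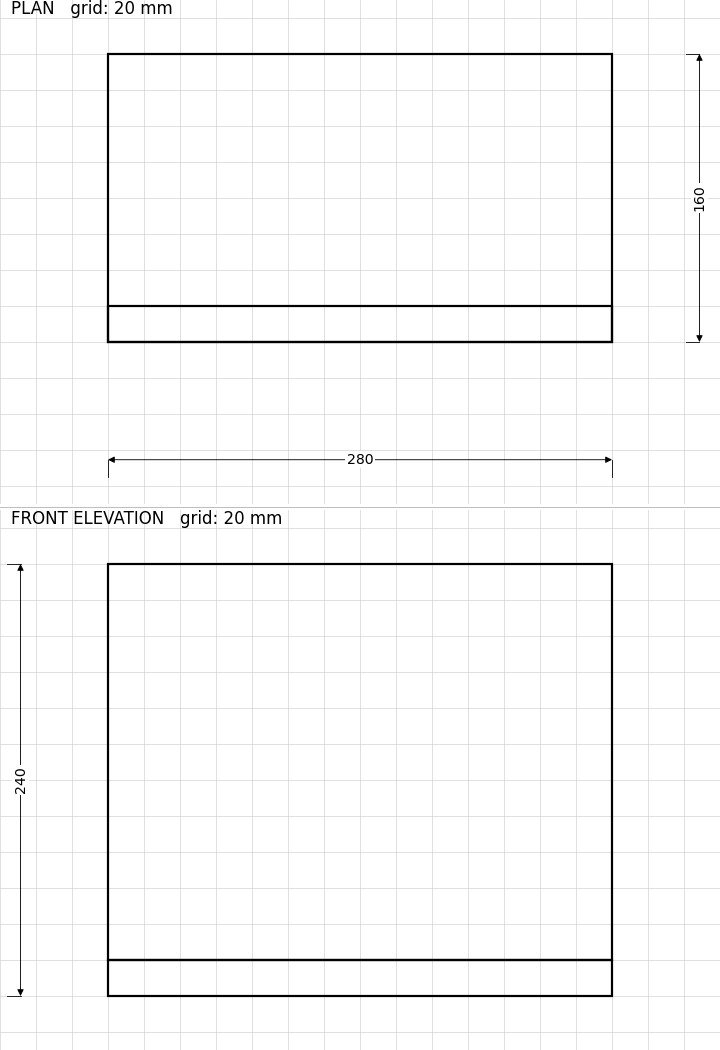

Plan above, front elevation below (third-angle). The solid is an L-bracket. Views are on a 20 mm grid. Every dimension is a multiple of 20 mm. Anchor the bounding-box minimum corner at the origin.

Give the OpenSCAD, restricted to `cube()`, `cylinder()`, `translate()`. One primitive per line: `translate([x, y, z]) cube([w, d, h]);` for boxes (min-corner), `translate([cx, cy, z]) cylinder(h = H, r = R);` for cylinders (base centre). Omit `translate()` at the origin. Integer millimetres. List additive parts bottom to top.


cube([280, 160, 20]);
translate([0, 0, 20]) cube([280, 20, 220]);
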